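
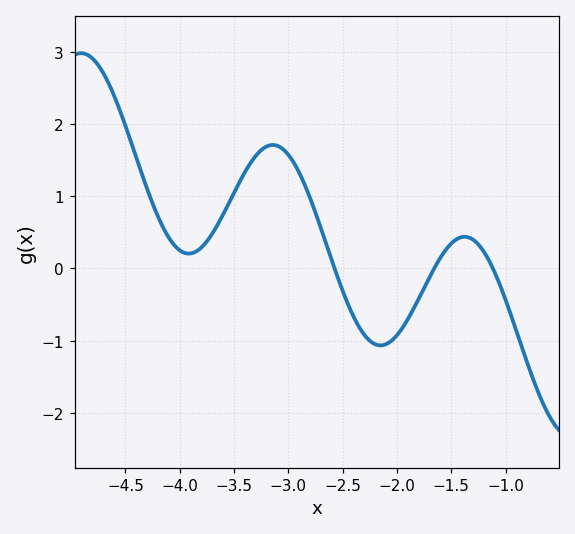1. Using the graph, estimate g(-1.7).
-0.1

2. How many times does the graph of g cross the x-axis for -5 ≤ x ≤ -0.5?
3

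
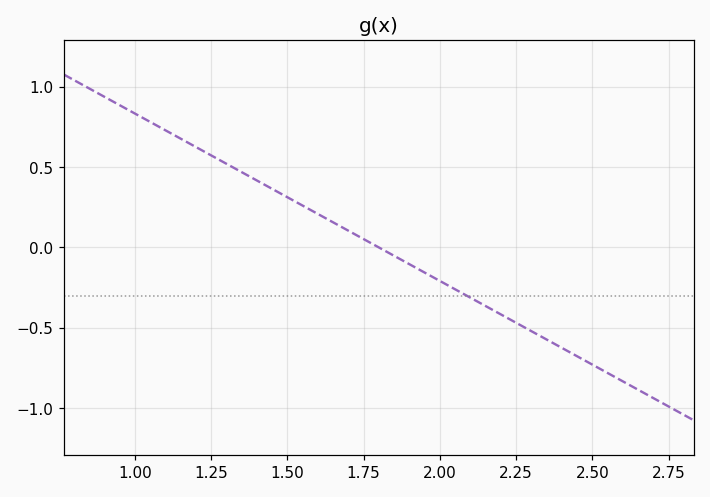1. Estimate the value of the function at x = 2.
-0.208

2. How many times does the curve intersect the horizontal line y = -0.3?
1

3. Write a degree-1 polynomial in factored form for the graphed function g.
y = -1.04(x - 1.8)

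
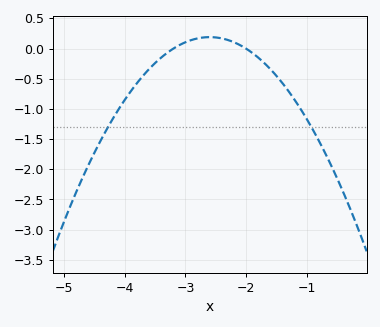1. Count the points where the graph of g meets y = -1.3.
2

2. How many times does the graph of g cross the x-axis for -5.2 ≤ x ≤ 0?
2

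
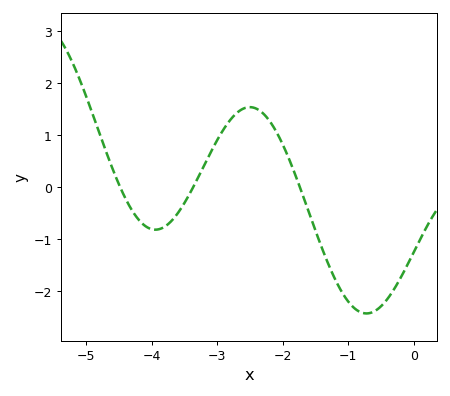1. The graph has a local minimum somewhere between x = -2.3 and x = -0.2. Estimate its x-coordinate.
-0.7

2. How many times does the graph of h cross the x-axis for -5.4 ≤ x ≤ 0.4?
3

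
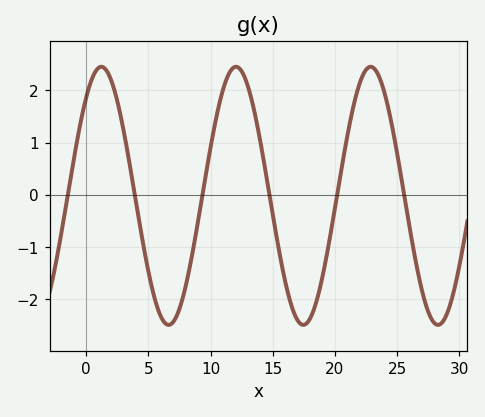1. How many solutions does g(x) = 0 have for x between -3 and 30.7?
6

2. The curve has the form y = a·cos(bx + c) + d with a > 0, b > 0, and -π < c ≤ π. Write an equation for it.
y = 2.47cos(0.58x - 0.7) - 0.02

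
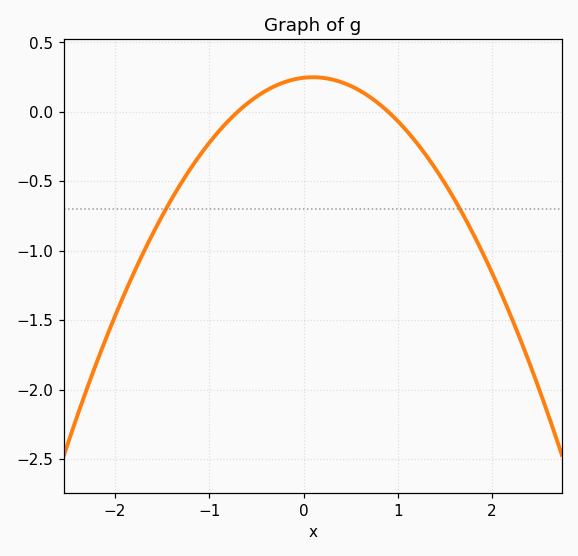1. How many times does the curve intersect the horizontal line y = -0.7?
2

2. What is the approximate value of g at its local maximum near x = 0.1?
0.25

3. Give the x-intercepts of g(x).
-0.7, 0.9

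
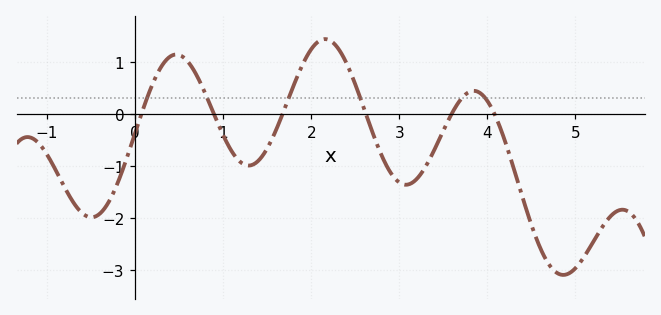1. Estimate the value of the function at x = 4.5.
-2.13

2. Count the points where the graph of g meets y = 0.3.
6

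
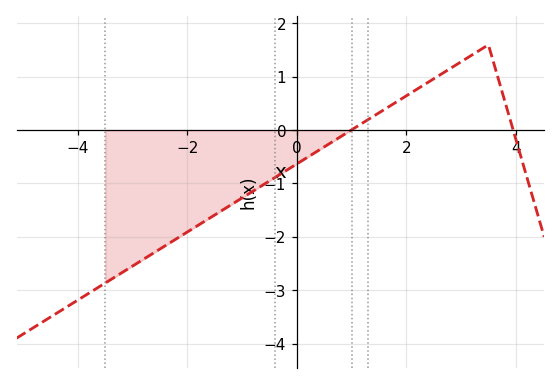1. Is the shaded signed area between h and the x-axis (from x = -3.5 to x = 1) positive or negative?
negative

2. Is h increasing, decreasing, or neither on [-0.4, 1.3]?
increasing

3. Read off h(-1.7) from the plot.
-1.7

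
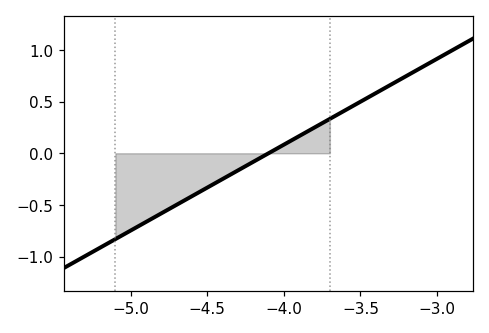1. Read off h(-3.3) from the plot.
0.65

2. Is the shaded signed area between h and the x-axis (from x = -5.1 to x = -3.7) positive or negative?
negative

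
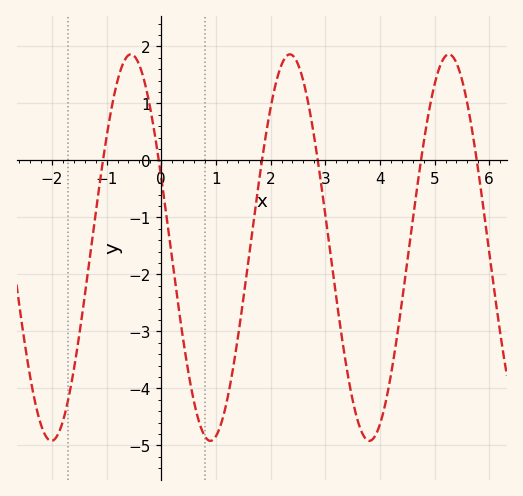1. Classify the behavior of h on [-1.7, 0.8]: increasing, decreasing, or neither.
neither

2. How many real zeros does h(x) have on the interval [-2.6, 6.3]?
6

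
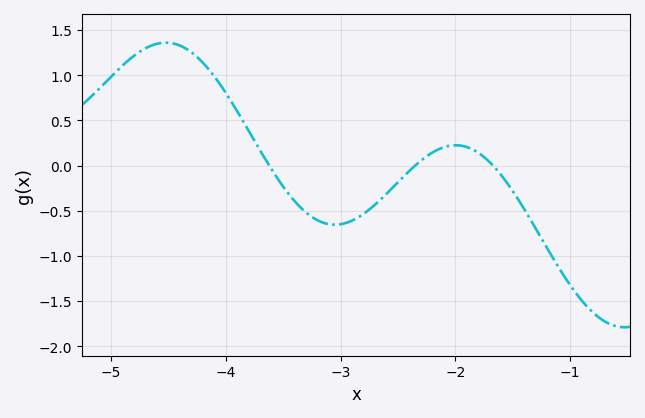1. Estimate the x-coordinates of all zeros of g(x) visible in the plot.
-3.62, -2.35, -1.67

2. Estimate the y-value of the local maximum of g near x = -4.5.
1.36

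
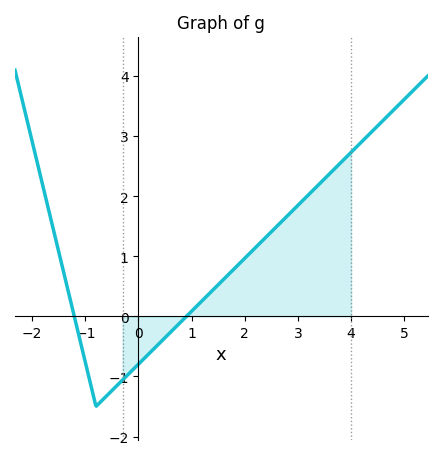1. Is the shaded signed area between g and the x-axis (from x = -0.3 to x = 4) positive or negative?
positive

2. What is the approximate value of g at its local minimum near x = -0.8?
-1.5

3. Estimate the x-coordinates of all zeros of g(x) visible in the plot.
-1.21, 0.902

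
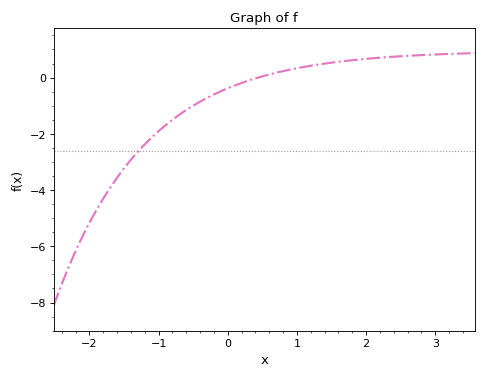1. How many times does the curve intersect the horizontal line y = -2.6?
1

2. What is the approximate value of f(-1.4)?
-3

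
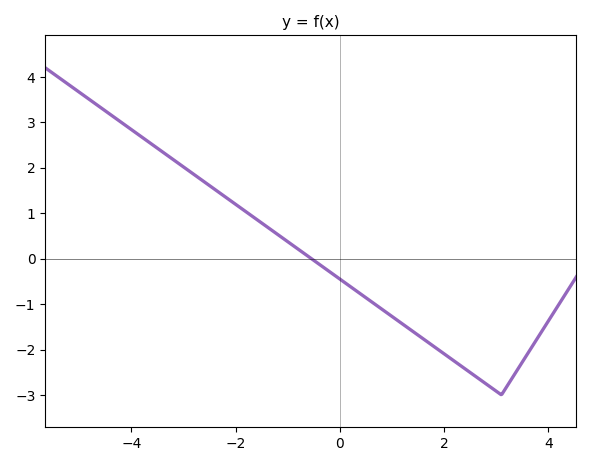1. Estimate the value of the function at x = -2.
1.2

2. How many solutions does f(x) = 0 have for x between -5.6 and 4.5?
1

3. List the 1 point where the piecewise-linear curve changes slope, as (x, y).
(3.1, -3)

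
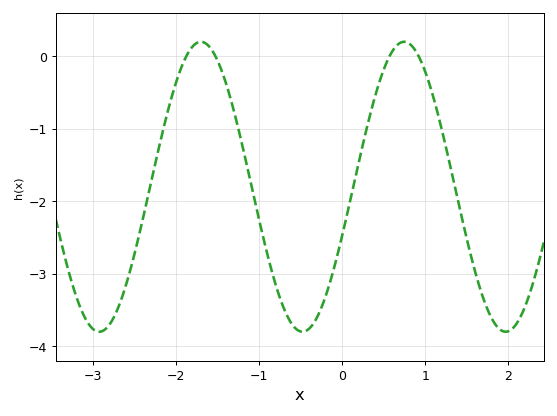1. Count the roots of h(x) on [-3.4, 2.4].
4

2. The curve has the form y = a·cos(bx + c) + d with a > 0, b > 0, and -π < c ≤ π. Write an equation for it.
y = 2cos(2.57x - 1.92) - 1.8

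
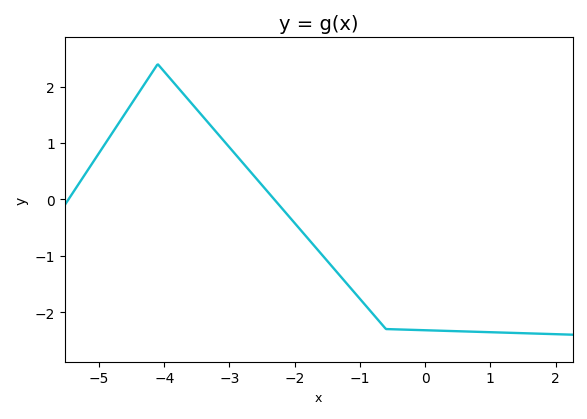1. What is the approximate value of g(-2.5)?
0.251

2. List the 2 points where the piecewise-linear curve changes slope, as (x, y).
(-4.1, 2.4); (-0.6, -2.3)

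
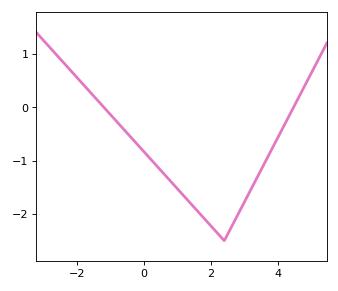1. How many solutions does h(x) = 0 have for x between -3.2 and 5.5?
2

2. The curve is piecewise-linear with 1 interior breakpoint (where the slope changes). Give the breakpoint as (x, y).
(2.4, -2.5)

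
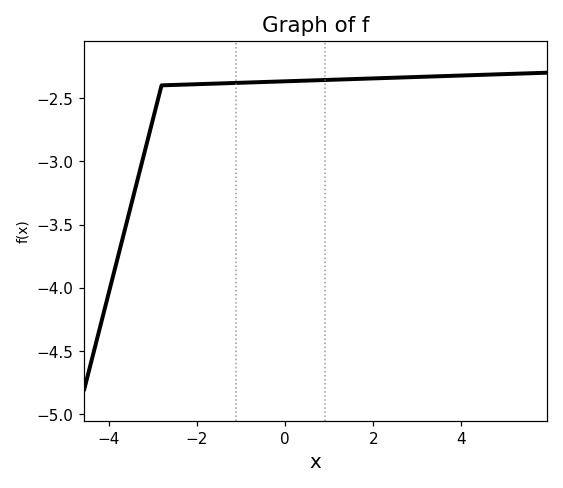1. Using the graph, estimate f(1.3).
-2.35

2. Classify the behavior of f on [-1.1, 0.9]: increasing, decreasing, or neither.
increasing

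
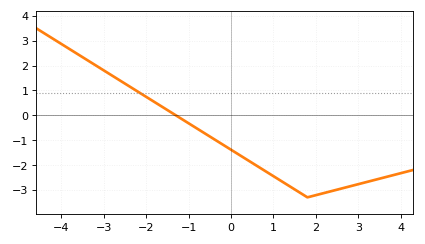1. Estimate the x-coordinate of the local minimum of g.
1.8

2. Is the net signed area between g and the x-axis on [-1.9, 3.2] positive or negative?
negative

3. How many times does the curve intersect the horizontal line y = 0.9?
1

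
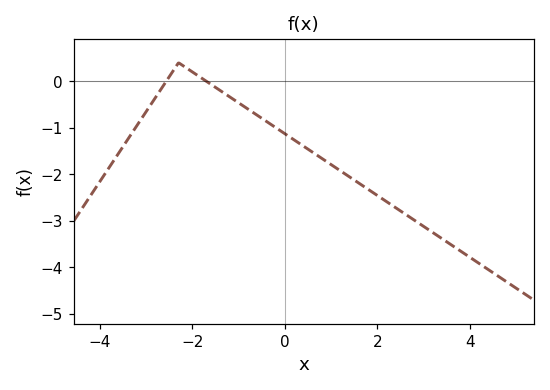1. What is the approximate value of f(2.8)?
-2.99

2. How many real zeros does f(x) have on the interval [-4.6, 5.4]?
2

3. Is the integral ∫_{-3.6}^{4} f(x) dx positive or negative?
negative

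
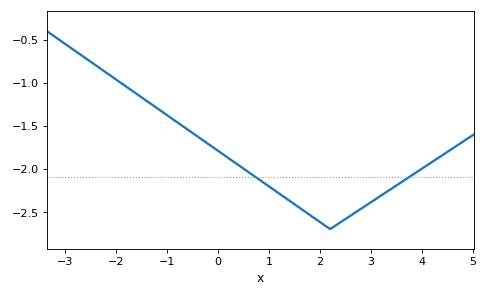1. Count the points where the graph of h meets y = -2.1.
2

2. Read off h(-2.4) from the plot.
-0.797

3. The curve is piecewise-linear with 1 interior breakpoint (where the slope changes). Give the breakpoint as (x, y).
(2.2, -2.7)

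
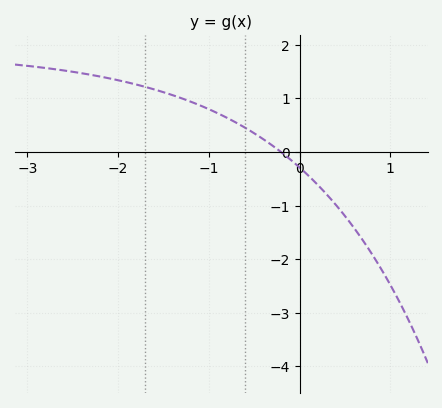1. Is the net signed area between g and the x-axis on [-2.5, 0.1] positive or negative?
positive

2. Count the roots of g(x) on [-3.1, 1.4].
1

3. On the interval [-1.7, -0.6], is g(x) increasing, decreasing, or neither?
decreasing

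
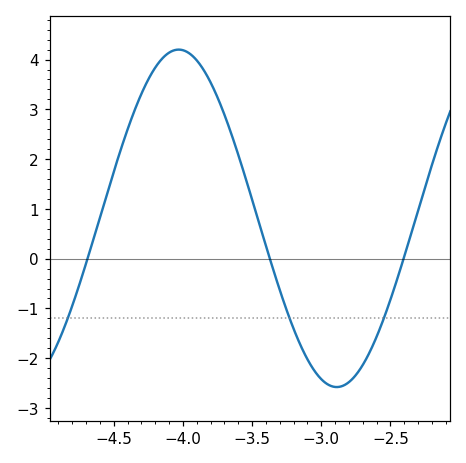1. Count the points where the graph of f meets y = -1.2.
3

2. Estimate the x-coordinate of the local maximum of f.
-4.03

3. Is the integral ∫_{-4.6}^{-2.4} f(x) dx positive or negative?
positive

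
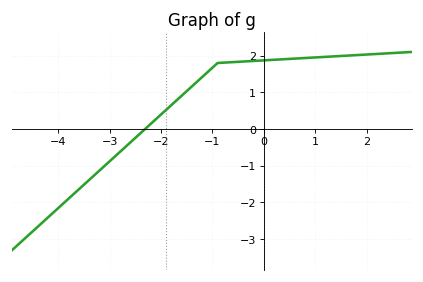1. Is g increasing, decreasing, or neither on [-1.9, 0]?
increasing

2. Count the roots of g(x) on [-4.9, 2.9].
1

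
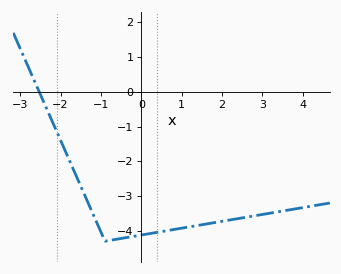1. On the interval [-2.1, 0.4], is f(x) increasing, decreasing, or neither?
neither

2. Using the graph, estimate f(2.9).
-3.55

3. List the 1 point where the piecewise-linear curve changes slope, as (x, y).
(-0.9, -4.3)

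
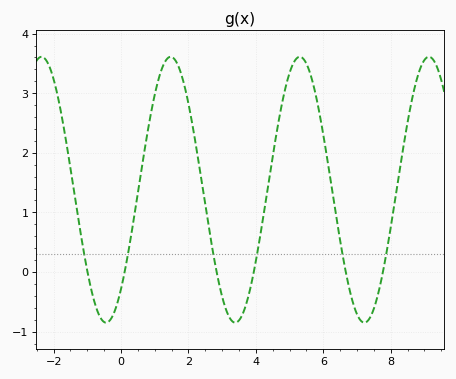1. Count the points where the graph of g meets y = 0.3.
6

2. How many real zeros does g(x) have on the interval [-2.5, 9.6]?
6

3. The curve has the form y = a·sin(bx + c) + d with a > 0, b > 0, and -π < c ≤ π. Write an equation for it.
y = 2.23sin(1.6x - 0.84) + 1.38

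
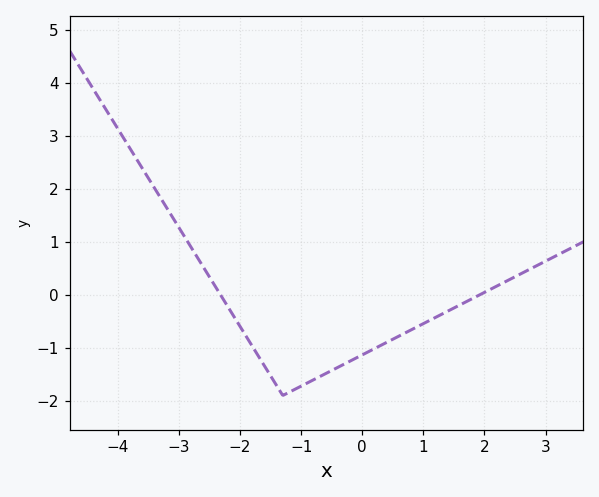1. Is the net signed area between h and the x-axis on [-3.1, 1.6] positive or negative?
negative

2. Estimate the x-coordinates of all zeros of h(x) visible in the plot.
-2.32, 1.92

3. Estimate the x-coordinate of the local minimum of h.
-1.3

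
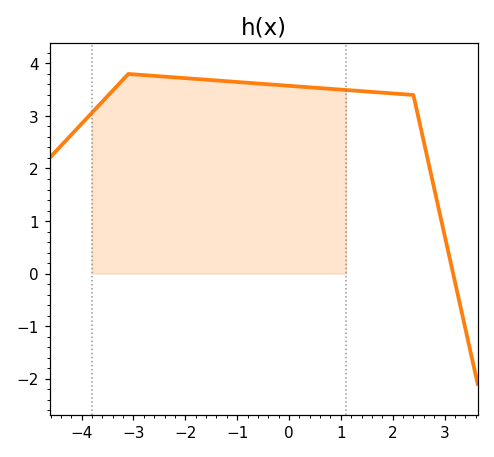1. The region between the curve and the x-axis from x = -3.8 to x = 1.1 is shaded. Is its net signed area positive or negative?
positive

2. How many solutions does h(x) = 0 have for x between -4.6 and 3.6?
1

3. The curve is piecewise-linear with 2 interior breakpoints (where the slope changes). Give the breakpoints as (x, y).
(-3.1, 3.8); (2.4, 3.4)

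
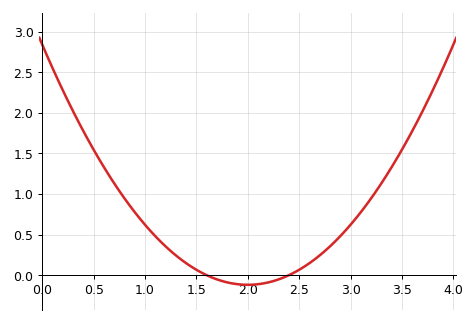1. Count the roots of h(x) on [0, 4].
2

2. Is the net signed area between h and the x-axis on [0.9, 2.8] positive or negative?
positive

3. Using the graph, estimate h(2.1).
-0.111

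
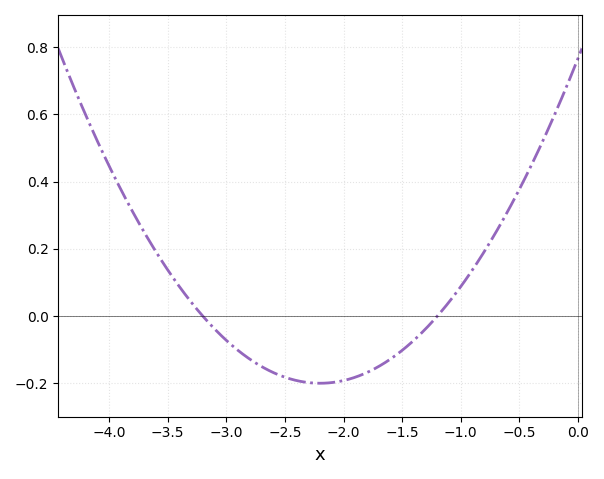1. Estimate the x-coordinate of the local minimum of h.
-2.2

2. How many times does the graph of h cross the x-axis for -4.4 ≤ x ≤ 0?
2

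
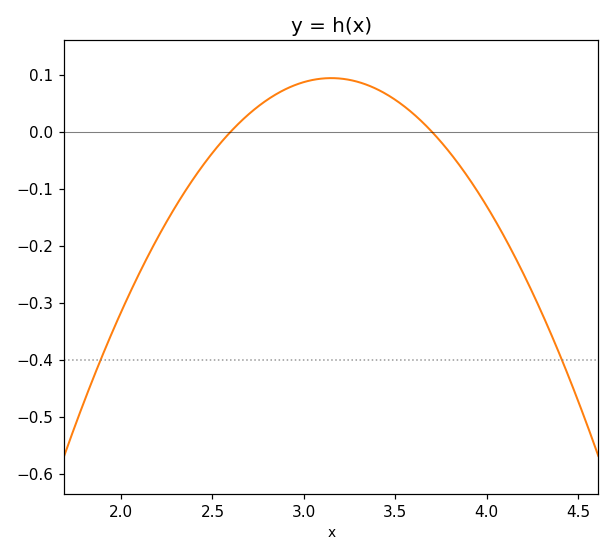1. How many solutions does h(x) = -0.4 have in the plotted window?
2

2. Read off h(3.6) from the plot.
0.03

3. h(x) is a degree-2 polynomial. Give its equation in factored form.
y = -0.31(x - 2.6)(x - 3.7)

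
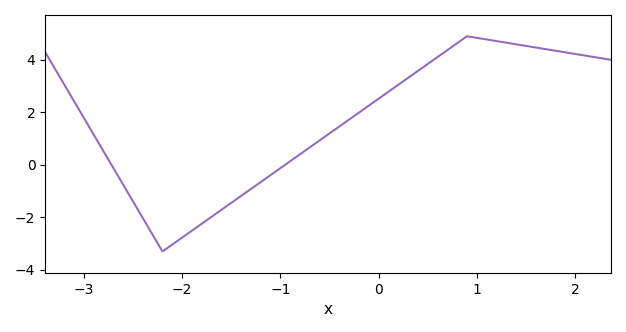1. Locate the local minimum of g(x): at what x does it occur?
-2.2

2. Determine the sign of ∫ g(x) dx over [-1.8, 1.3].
positive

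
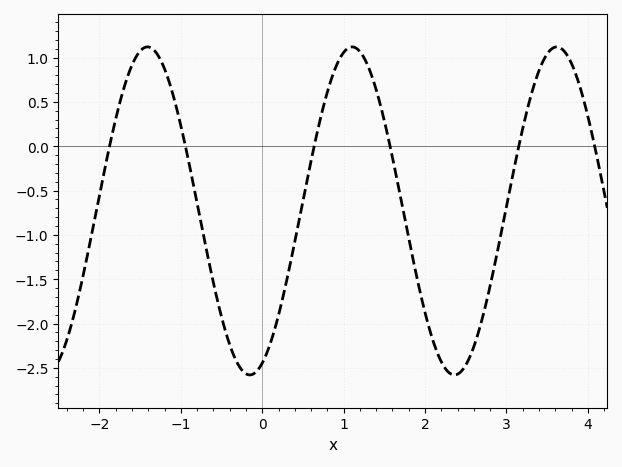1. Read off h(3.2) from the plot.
0.201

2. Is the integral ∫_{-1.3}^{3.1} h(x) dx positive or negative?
negative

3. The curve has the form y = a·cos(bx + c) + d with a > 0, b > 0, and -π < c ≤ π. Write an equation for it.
y = 1.85cos(2.5x - 2.76) - 0.73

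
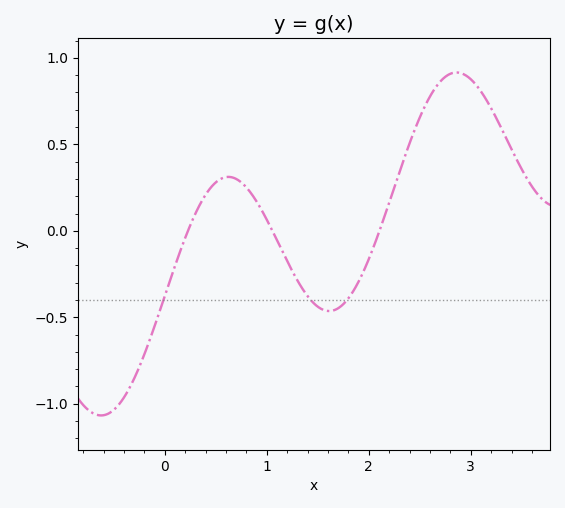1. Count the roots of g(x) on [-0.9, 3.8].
3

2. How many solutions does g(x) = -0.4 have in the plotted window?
3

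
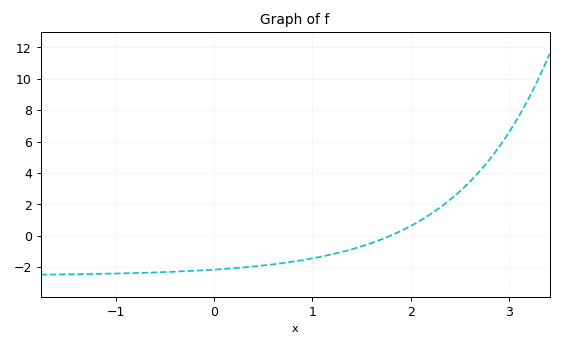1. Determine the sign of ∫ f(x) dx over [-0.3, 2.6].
negative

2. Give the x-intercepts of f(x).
1.79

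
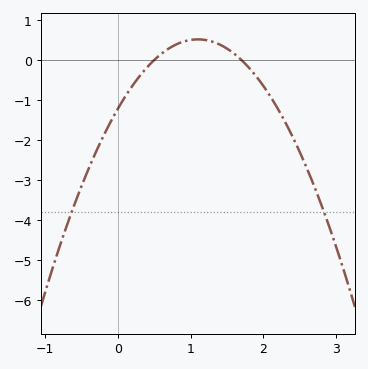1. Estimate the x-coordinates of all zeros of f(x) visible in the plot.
0.5, 1.7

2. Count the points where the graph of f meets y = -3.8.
2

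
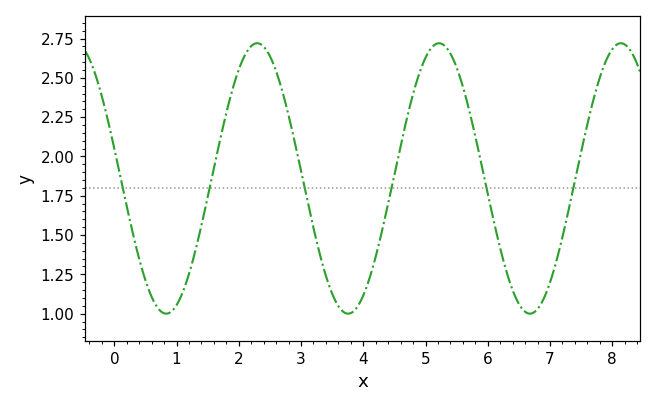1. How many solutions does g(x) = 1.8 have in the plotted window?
6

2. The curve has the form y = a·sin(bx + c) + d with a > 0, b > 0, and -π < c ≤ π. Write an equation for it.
y = 0.86sin(2.1x + 2.9) + 1.86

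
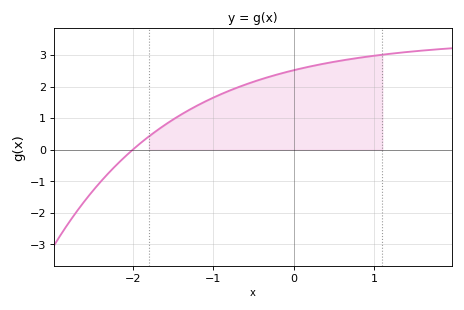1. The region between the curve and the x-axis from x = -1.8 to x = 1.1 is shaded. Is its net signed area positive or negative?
positive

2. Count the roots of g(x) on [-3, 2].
1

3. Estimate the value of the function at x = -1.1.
1.53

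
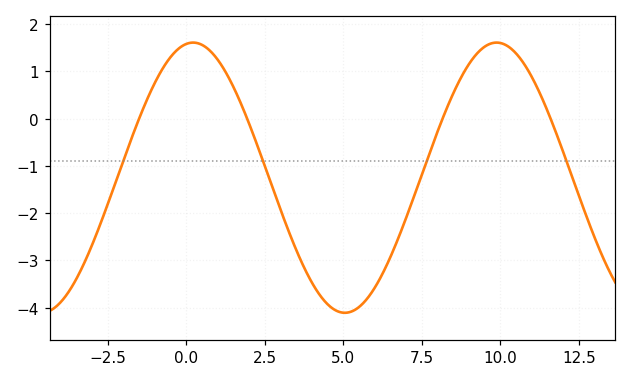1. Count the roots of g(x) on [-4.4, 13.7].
4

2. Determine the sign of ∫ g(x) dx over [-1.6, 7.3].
negative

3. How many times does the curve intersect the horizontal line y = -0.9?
4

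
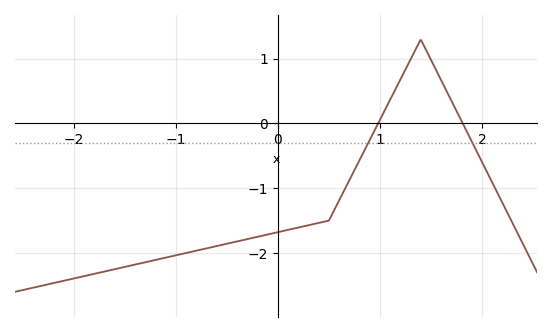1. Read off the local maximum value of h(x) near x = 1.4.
1.3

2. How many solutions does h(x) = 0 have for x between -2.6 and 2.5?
2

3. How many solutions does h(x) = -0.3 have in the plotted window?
2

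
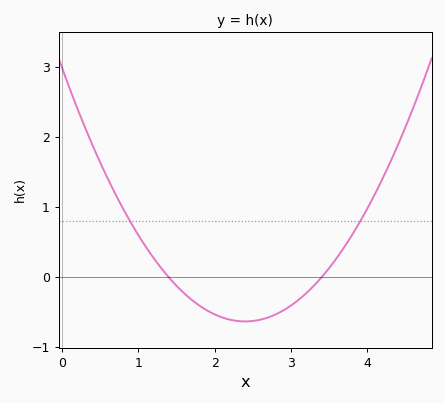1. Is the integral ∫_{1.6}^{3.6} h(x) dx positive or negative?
negative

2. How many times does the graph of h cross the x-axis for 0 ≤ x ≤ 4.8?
2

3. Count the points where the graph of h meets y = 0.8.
2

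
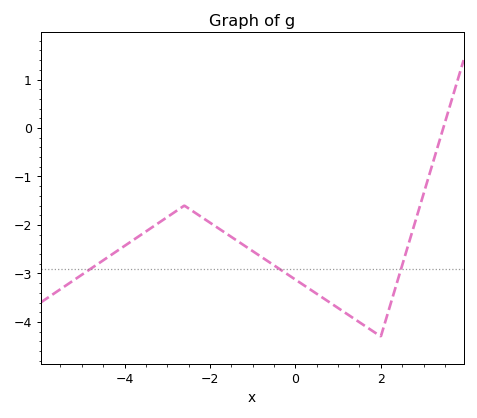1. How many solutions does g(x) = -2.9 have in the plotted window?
3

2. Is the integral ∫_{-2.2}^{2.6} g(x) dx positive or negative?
negative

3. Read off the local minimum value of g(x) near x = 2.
-4.3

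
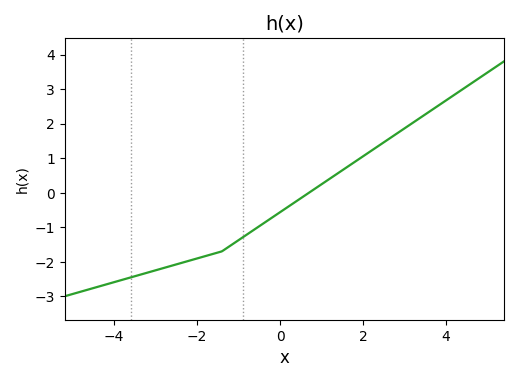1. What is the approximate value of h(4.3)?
2.9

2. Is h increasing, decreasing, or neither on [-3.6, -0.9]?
increasing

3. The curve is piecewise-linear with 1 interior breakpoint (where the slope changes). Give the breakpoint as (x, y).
(-1.4, -1.7)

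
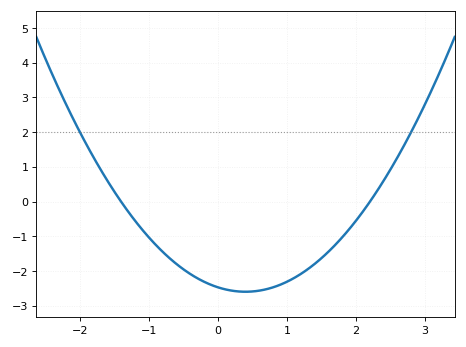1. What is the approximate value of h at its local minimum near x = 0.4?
-2.59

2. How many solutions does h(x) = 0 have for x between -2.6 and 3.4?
2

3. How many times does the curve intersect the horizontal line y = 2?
2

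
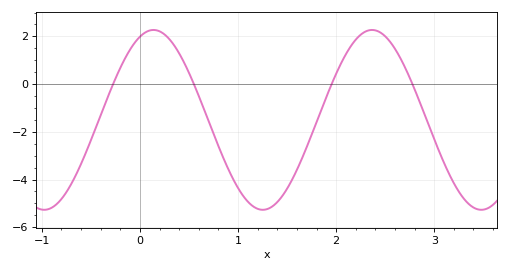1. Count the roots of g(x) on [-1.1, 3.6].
4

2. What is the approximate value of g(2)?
0.4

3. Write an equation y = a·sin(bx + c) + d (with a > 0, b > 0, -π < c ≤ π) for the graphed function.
y = 3.77sin(2.8x + 1.2) - 1.5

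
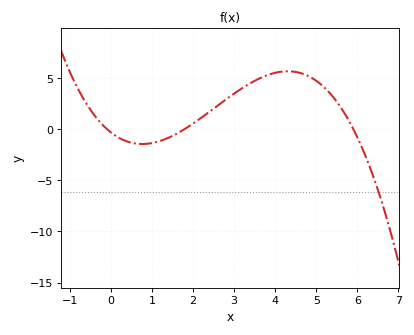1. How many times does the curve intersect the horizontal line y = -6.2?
1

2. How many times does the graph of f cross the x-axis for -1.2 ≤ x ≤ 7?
3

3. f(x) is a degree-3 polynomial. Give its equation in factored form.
y = -0.32(x + 0.1)(x - 1.8)(x - 5.9)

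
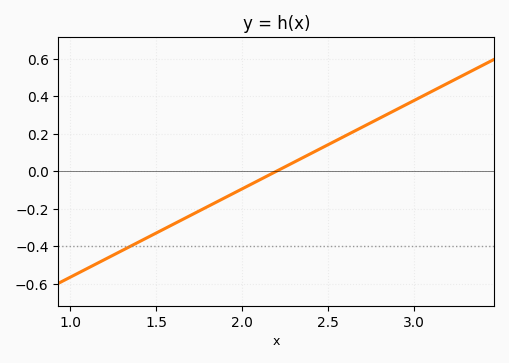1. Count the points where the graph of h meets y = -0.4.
1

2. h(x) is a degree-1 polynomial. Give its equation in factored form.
y = 0.47(x - 2.2)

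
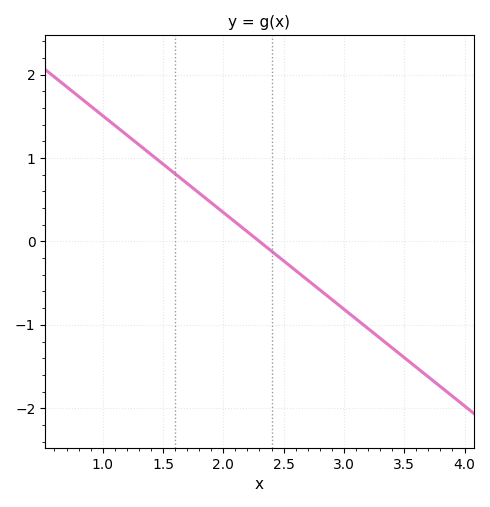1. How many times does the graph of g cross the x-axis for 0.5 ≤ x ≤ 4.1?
1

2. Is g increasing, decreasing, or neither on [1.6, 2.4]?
decreasing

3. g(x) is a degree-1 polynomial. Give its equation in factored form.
y = -1.16(x - 2.3)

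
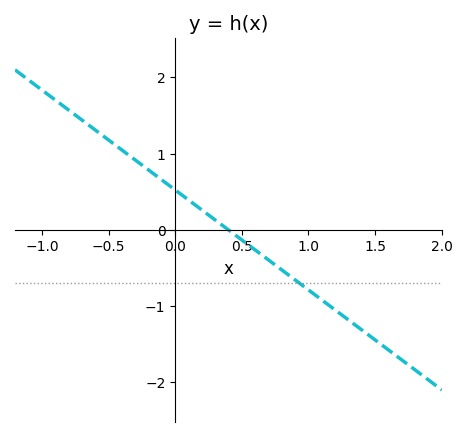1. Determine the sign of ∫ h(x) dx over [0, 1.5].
negative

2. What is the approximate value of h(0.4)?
0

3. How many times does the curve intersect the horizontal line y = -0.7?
1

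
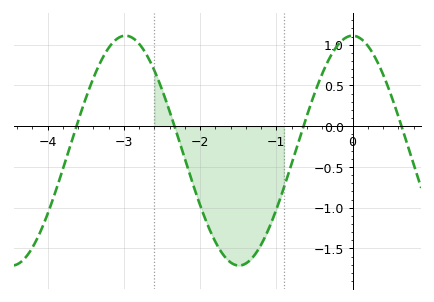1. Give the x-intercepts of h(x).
-3.62, -2.33, -0.643, 0.643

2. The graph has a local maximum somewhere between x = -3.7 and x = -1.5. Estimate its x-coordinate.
-2.98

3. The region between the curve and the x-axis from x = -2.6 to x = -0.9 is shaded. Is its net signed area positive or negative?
negative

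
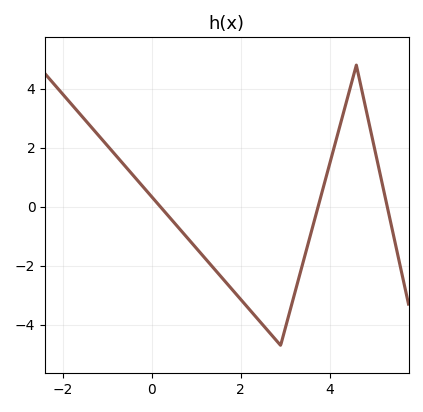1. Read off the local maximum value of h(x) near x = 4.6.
4.8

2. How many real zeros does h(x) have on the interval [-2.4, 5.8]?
3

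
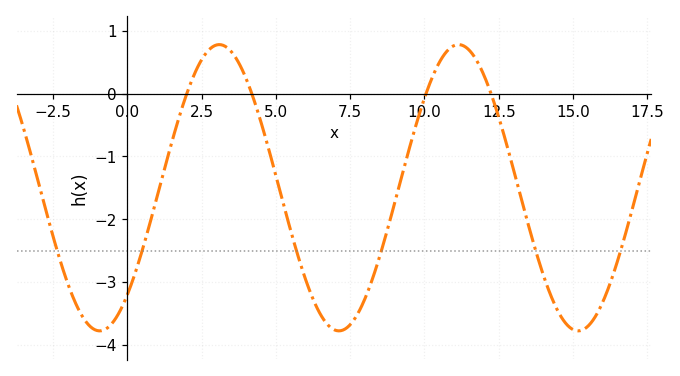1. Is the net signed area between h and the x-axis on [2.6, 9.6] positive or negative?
negative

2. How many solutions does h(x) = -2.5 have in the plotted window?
6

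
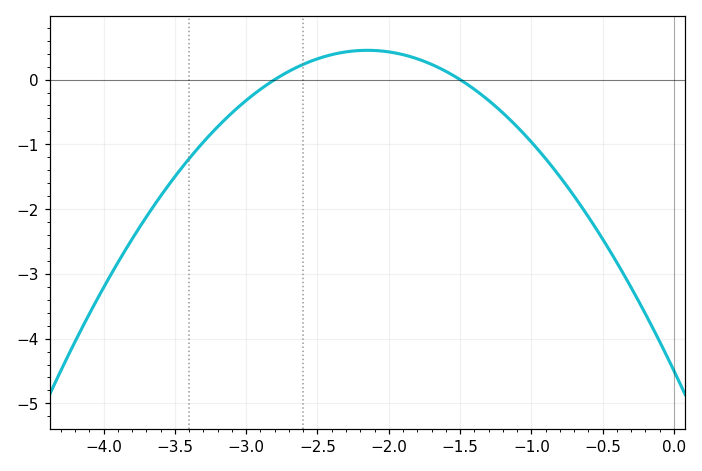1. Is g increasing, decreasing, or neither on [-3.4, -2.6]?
increasing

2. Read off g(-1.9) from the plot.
0.385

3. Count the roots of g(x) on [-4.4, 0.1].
2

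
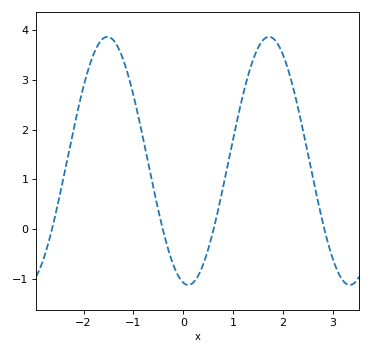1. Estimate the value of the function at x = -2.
2.87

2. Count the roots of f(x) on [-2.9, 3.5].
4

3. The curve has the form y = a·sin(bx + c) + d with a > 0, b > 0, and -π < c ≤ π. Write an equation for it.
y = 2.5sin(1.94x - 1.76) + 1.37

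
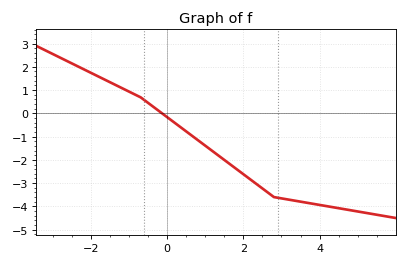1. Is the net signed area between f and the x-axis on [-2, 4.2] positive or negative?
negative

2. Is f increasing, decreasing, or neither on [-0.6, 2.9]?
decreasing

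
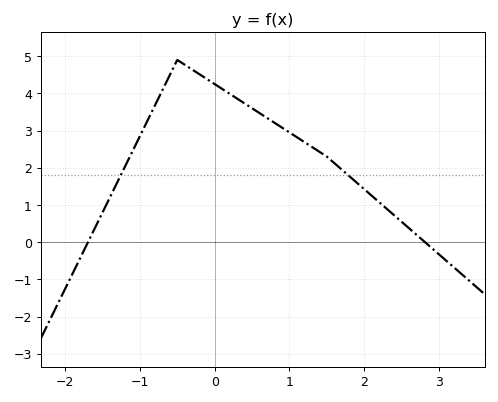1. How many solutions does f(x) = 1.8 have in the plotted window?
2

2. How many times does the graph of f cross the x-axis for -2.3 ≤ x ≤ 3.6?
2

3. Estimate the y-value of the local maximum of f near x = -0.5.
4.9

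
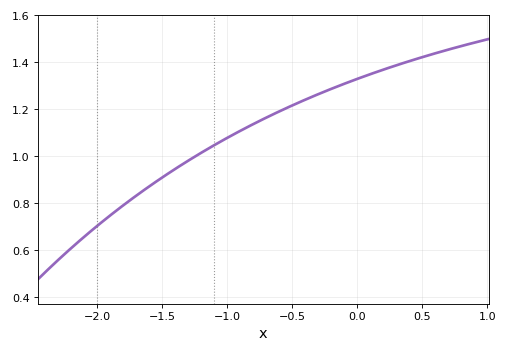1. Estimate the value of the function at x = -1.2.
1.02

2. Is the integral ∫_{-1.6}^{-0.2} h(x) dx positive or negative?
positive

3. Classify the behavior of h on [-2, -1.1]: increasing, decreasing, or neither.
increasing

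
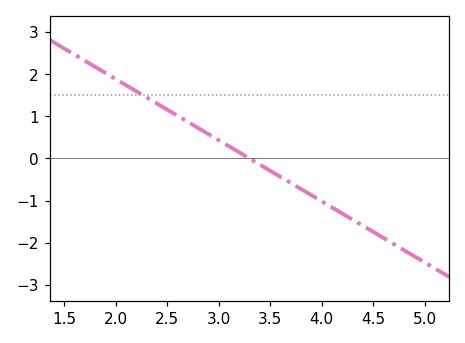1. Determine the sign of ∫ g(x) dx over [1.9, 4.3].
positive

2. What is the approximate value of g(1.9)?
2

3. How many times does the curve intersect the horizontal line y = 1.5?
1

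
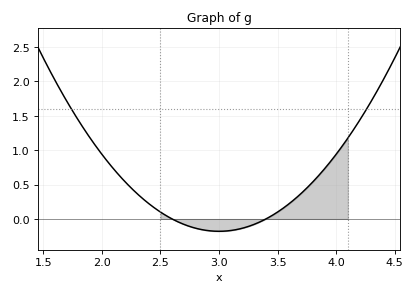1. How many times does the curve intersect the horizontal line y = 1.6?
2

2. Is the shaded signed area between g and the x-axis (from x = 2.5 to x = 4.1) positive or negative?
positive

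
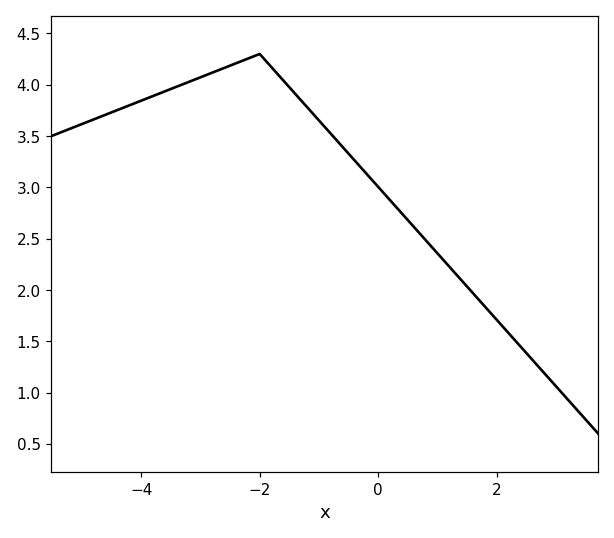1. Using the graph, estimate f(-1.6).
4.05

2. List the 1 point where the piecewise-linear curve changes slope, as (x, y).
(-2, 4.3)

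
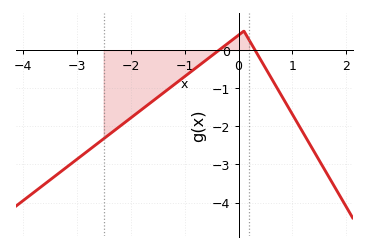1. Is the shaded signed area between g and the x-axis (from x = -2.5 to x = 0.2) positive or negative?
negative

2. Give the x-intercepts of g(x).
-0.36, 0.306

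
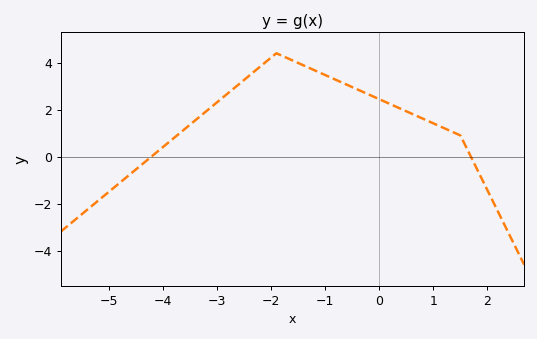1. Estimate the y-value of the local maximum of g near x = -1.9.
4.4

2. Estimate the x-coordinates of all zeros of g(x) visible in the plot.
-4.2, 1.6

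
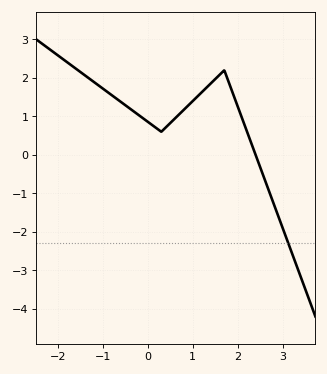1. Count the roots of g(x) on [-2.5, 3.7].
1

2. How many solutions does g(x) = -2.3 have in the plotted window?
1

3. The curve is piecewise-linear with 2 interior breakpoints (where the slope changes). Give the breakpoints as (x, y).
(0.3, 0.6); (1.7, 2.2)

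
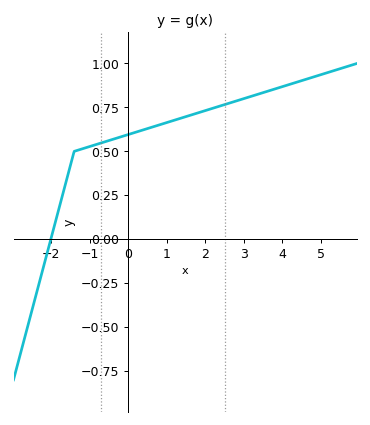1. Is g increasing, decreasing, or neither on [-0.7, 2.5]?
increasing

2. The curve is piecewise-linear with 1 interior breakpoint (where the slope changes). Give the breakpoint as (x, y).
(-1.4, 0.5)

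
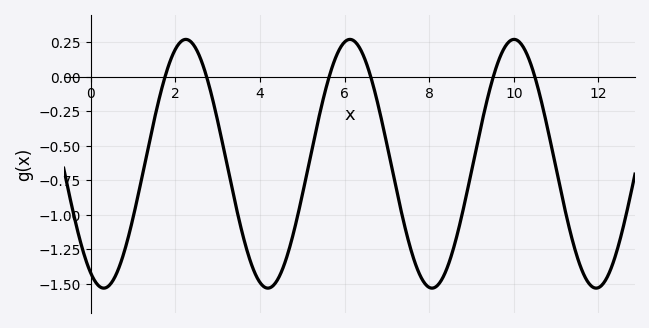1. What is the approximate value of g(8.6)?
-1.2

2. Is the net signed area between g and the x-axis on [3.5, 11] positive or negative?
negative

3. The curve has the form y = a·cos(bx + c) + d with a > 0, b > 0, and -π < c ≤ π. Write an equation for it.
y = 0.9cos(1.6x + 2.6) - 0.63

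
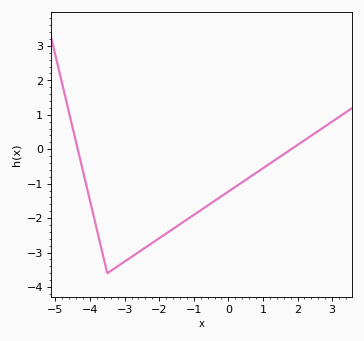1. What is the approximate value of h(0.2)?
-1.09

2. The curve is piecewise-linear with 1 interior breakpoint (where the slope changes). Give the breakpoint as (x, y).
(-3.5, -3.6)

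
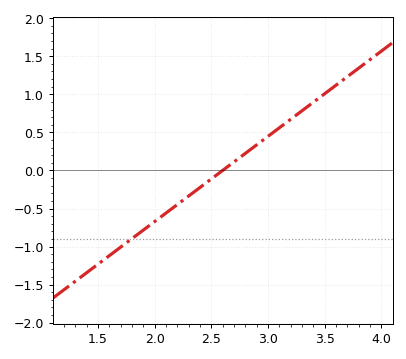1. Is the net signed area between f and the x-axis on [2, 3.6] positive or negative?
positive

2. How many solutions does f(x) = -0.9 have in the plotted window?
1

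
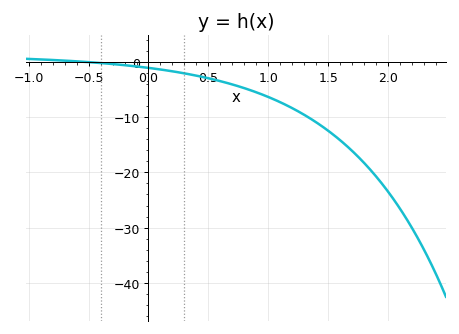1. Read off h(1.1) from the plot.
-7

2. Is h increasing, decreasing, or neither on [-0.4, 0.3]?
decreasing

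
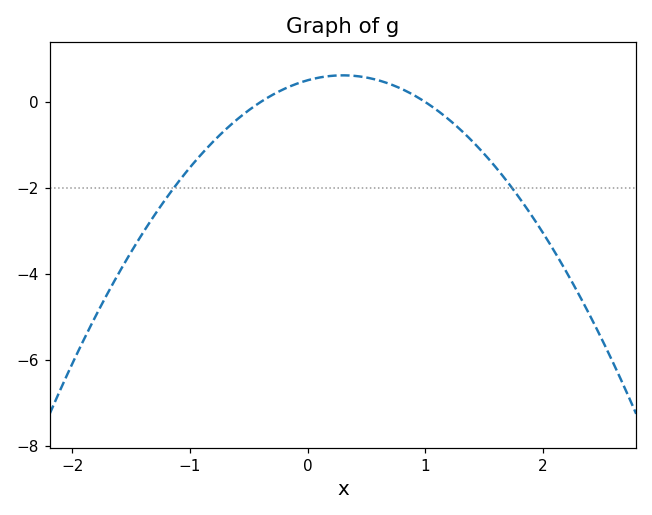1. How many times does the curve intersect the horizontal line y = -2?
2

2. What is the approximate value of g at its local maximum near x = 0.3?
0.622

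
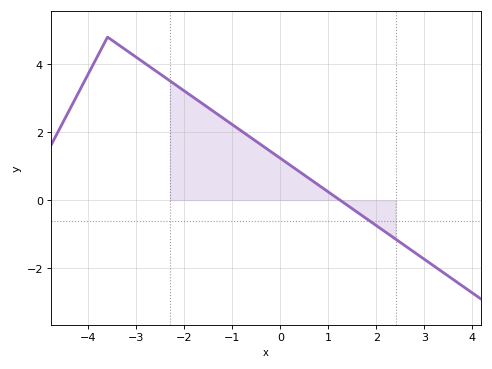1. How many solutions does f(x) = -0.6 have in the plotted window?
1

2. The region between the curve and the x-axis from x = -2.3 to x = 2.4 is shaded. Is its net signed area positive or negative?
positive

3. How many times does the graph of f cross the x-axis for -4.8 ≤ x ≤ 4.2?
1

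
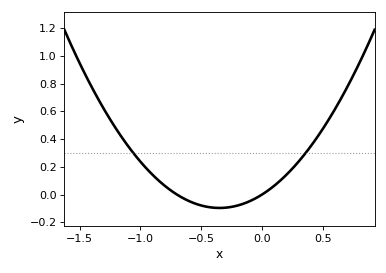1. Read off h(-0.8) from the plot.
0.063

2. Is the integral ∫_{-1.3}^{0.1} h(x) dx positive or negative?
positive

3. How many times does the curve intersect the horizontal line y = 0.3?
2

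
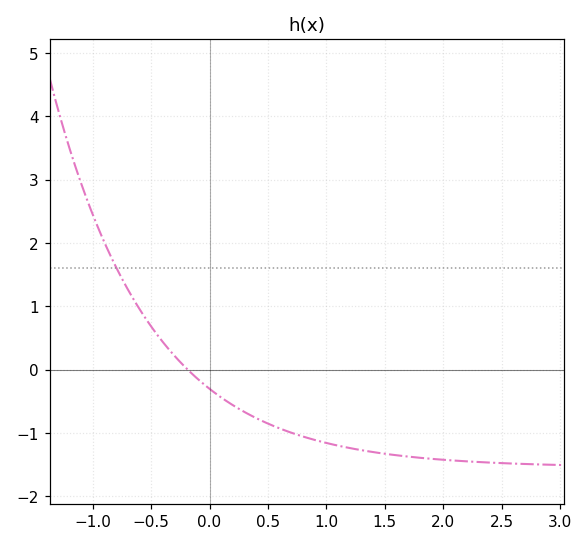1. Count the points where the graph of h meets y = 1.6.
1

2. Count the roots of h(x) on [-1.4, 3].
1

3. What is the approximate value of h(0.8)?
-1.05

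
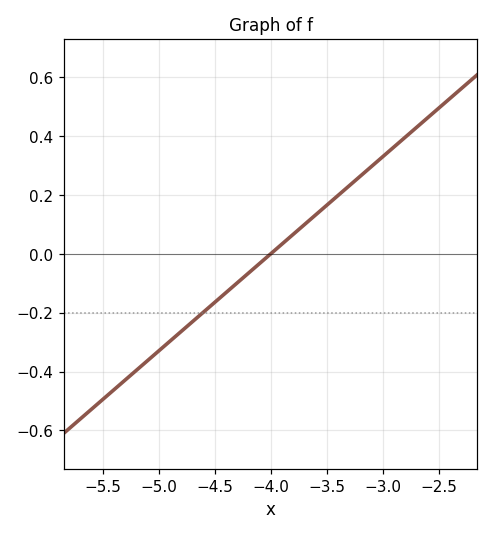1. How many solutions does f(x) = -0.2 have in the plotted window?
1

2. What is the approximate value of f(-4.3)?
-0.1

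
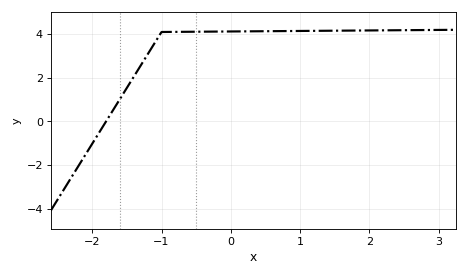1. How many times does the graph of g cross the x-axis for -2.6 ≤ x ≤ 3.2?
1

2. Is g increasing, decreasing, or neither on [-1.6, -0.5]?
increasing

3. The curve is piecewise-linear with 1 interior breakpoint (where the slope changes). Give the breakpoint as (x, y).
(-1, 4.1)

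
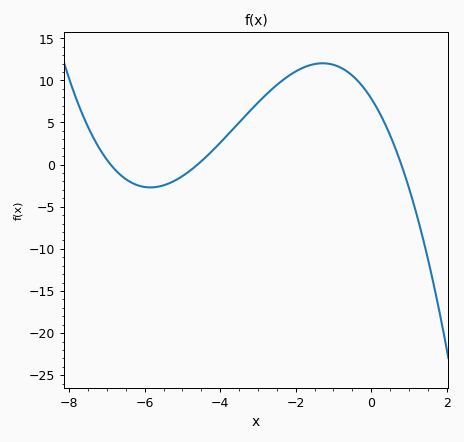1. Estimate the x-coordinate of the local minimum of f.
-5.8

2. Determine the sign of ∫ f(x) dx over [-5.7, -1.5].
positive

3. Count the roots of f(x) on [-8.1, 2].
3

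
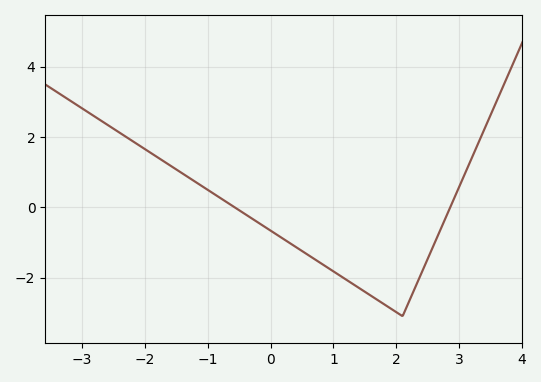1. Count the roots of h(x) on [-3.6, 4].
2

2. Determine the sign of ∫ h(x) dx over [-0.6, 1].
negative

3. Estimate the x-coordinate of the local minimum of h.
2.1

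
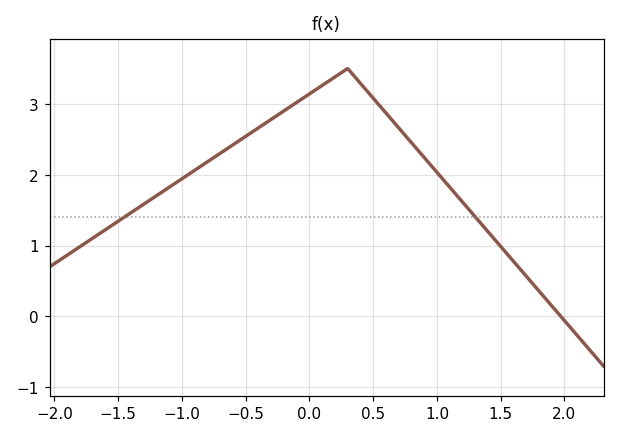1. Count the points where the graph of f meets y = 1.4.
2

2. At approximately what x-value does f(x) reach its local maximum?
0.3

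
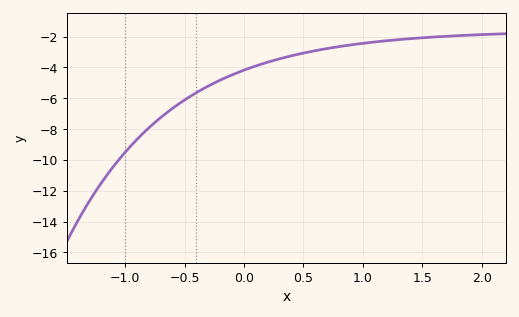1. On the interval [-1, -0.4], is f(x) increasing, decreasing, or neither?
increasing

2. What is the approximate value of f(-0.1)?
-4.49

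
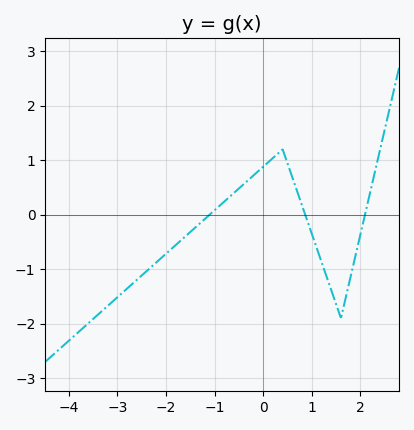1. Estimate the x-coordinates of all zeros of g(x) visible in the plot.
-1.1, 0.9, 2.1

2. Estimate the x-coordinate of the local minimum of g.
1.6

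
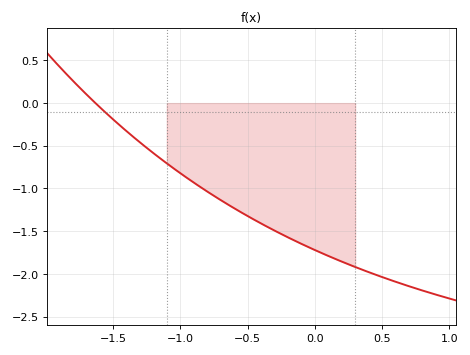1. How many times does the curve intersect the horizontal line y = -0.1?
1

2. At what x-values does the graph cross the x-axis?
-1.63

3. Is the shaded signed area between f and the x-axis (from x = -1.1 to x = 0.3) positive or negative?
negative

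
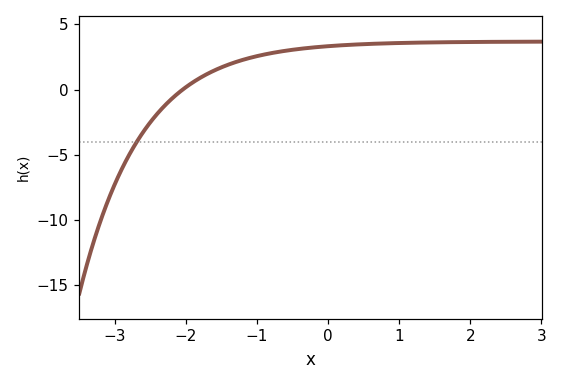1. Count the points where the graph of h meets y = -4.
1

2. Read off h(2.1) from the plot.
3.66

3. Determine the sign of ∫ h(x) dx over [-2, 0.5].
positive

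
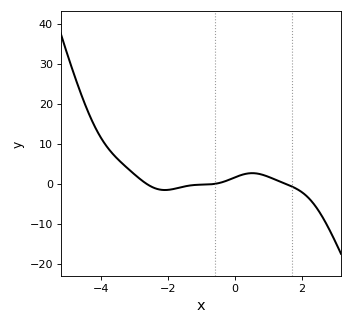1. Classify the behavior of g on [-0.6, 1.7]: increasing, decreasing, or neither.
neither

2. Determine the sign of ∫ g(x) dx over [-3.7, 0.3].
positive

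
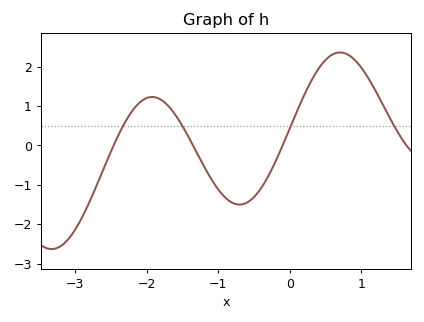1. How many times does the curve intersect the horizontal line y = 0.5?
4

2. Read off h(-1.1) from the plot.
-0.847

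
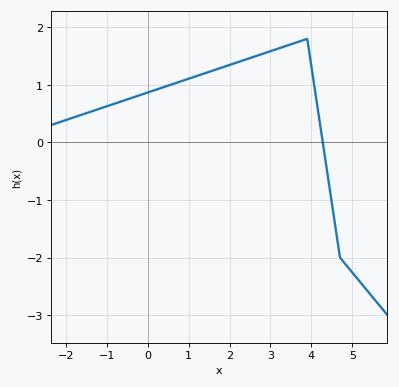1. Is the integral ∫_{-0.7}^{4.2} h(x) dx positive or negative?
positive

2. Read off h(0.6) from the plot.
1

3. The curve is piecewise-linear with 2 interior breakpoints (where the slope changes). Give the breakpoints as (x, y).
(3.9, 1.8); (4.7, -2)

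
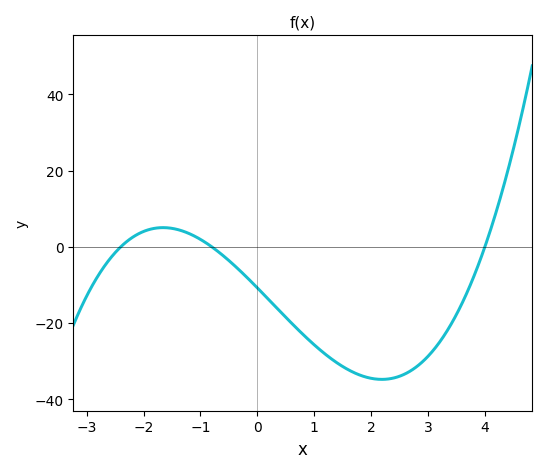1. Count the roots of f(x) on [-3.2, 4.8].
3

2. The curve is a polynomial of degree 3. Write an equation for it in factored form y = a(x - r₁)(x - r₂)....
y = 1.4(x + 2.4)(x + 0.8)(x - 4)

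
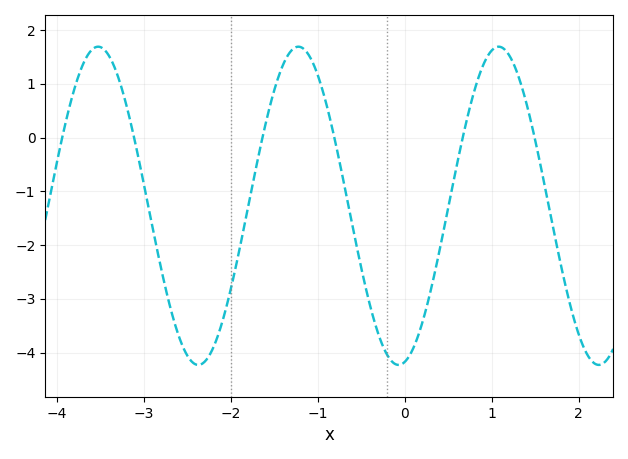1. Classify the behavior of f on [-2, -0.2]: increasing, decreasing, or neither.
neither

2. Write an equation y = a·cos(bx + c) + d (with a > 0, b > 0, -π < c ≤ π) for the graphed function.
y = 2.96cos(2.73x - 2.95) - 1.27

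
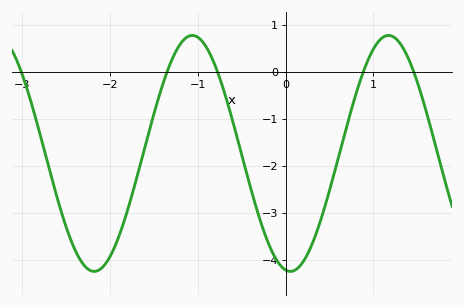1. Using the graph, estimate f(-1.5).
-0.9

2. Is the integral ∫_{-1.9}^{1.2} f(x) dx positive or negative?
negative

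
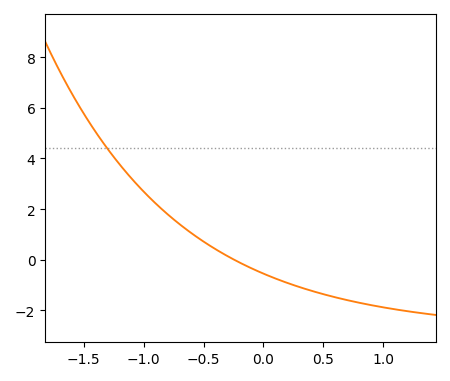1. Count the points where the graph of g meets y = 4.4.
1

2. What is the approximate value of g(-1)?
2.6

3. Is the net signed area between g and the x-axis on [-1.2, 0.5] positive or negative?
positive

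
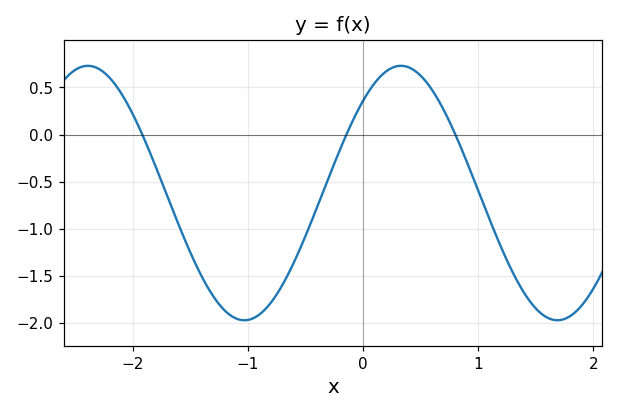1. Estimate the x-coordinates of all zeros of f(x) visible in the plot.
-1.92, -0.144, 0.802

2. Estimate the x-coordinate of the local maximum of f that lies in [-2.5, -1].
-2.39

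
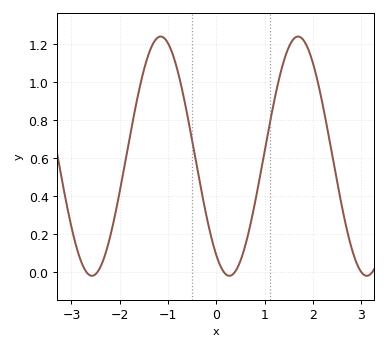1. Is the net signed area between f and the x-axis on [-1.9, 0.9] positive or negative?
positive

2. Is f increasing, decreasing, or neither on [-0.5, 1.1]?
neither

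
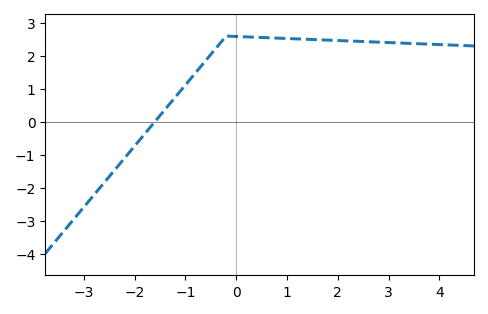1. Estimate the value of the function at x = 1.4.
2.5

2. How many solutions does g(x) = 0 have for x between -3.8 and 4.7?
1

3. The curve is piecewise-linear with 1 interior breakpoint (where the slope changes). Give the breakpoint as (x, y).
(-0.2, 2.6)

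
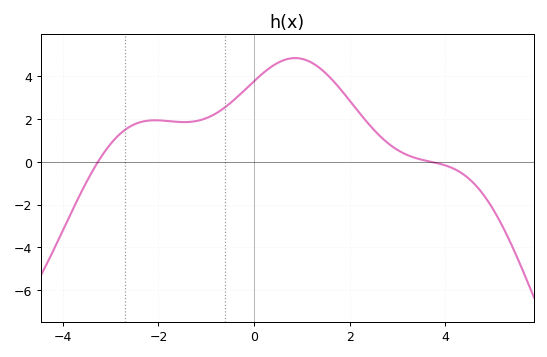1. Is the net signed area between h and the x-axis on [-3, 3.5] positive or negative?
positive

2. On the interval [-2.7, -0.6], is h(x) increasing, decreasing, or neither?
neither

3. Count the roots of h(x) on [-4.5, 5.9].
2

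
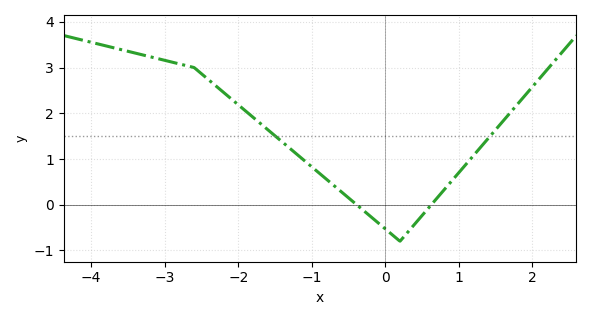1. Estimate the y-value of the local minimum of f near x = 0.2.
-0.798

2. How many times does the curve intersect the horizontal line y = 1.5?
2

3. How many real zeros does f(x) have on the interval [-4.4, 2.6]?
2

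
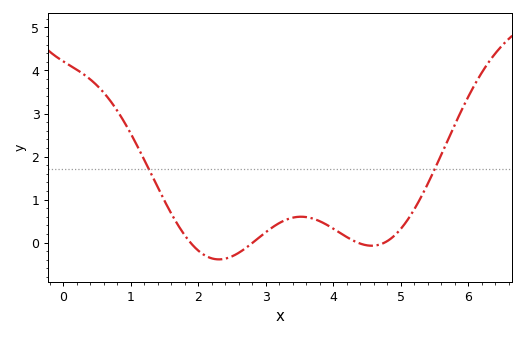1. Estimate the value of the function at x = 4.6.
-0.071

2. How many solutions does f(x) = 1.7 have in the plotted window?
2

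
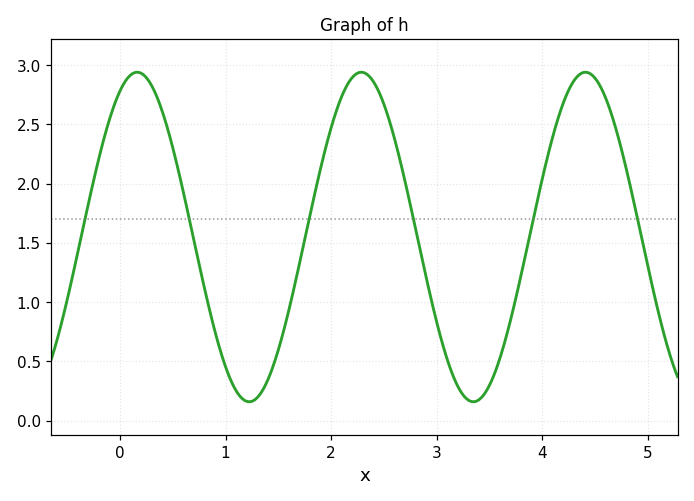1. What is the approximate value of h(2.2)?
2.9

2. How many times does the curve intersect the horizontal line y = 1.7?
6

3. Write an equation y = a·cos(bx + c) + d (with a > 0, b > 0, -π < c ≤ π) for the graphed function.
y = 1.39cos(3x - 0.48) + 1.55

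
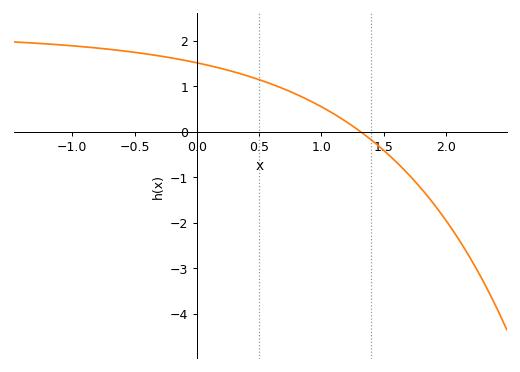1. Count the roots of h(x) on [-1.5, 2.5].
1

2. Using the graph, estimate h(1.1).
0.396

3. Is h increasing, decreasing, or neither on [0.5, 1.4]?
decreasing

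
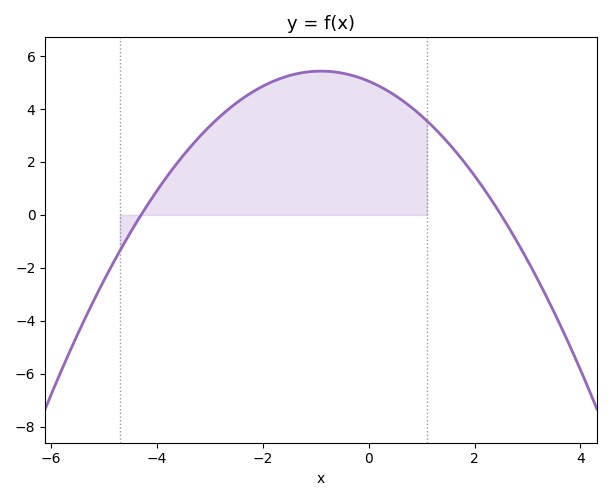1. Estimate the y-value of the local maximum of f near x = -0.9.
5.4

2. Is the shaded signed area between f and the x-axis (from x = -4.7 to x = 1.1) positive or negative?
positive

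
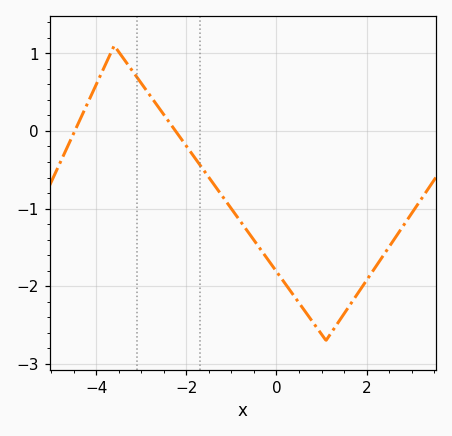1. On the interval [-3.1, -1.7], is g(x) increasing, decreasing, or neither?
decreasing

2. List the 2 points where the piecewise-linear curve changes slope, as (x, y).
(-3.6, 1.1); (1.1, -2.7)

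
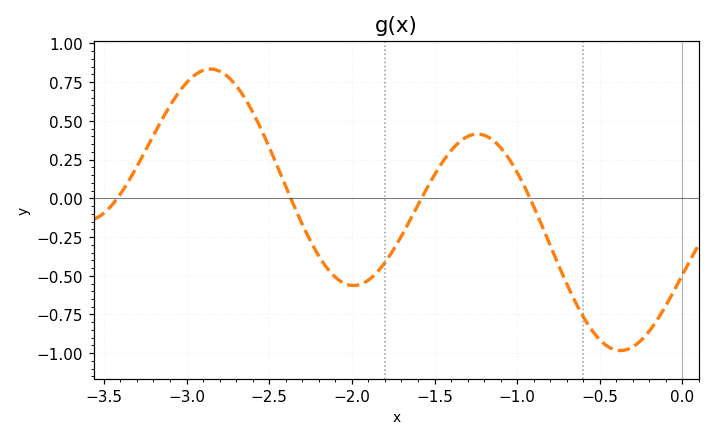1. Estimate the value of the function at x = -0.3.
-0.959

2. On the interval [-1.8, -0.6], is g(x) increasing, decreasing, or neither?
neither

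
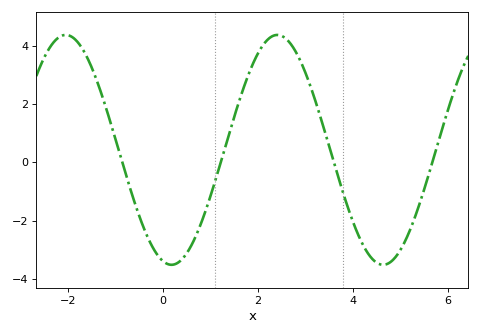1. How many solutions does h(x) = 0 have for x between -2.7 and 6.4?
4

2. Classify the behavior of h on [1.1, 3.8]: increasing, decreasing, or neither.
neither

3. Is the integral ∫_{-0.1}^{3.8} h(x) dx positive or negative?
positive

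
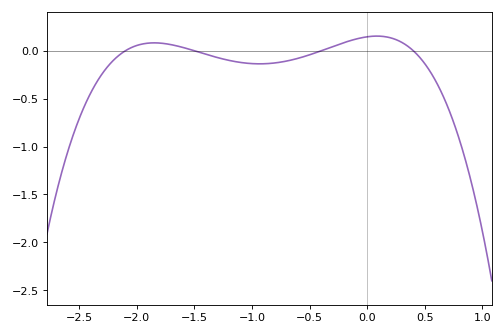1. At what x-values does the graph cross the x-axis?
-2.1, -1.5, -0.4, 0.4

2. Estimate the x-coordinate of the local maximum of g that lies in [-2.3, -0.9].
-1.85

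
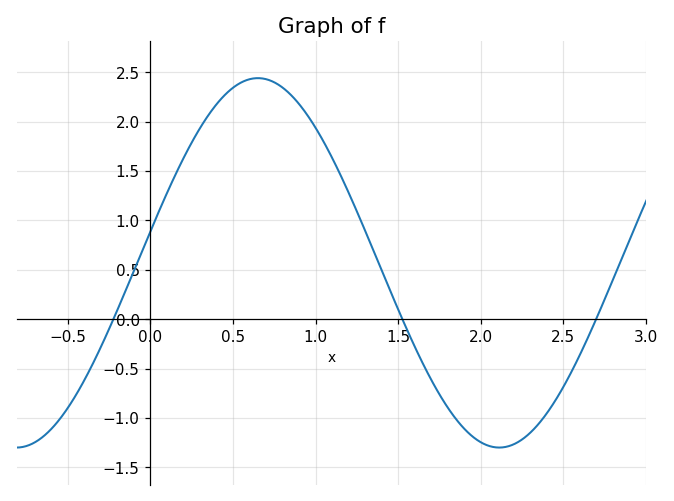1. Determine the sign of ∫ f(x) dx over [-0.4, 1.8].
positive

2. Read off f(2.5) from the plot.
-0.7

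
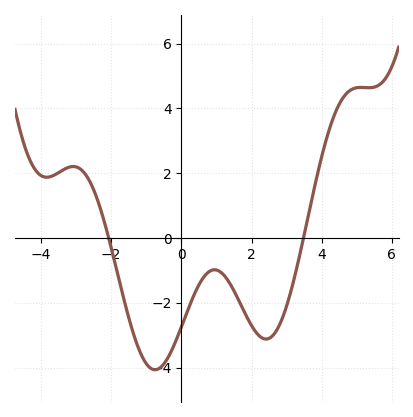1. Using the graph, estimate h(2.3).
-3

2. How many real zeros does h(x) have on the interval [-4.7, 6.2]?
2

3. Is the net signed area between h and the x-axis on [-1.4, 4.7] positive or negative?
negative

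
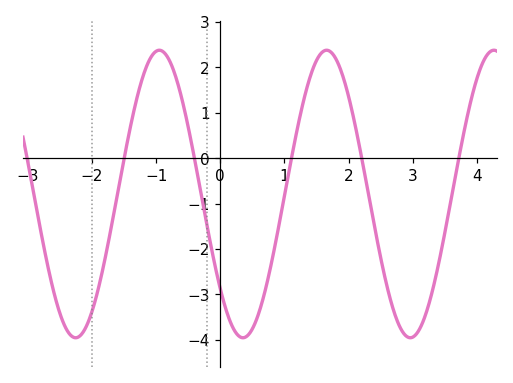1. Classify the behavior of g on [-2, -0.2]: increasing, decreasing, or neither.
neither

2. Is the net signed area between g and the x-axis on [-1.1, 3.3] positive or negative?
negative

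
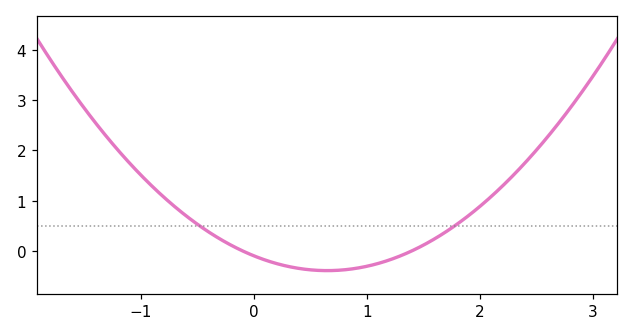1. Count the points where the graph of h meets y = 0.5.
2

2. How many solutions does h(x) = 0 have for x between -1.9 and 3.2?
2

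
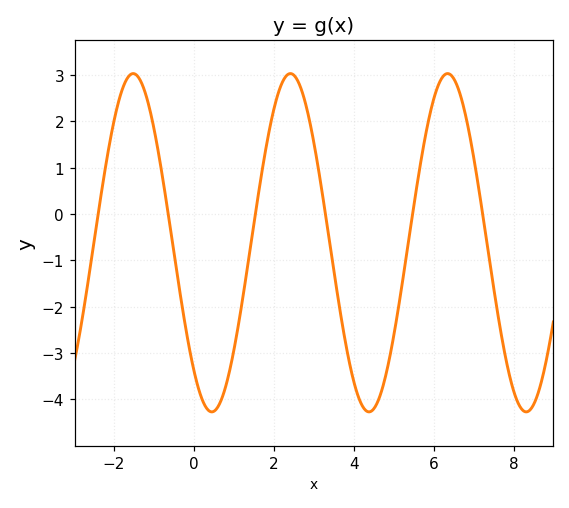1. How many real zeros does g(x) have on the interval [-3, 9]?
6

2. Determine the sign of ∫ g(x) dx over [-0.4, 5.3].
negative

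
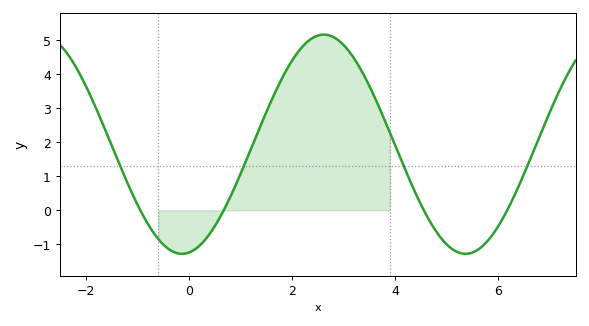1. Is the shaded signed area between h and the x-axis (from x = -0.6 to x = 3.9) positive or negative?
positive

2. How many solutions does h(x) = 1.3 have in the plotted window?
4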